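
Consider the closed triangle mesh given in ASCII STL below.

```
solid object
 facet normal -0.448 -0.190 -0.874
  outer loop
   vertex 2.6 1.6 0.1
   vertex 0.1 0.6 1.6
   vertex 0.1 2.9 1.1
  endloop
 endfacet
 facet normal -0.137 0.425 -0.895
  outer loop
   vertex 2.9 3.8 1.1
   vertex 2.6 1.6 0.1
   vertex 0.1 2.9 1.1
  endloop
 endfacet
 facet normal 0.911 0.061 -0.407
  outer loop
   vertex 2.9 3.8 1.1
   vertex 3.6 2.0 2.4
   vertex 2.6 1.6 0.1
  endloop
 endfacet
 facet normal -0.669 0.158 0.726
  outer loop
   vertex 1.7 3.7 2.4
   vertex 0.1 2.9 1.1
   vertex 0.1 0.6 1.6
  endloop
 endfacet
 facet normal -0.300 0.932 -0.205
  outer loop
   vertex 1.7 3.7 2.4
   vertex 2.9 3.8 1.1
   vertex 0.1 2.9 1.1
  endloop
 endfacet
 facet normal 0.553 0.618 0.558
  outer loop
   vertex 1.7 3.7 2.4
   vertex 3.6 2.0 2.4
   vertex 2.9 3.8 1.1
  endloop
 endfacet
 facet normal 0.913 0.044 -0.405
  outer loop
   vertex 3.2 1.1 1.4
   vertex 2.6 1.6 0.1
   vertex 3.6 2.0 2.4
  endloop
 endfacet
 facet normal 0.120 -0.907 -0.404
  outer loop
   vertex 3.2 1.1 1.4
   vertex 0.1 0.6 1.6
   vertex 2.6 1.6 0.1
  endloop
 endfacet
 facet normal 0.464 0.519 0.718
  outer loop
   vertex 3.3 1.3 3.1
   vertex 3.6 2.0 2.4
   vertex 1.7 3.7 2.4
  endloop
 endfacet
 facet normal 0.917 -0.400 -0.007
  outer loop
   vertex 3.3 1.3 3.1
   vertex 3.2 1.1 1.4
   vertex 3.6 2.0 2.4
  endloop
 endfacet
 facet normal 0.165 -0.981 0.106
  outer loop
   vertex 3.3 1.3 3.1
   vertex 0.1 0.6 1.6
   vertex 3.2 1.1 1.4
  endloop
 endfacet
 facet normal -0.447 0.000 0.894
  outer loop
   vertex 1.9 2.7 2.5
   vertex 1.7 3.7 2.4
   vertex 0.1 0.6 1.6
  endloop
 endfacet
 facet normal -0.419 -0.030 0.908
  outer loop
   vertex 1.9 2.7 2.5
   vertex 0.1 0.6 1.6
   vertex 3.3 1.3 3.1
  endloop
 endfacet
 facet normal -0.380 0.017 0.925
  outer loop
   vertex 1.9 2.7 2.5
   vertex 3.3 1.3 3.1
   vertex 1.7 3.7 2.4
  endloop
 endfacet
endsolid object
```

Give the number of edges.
21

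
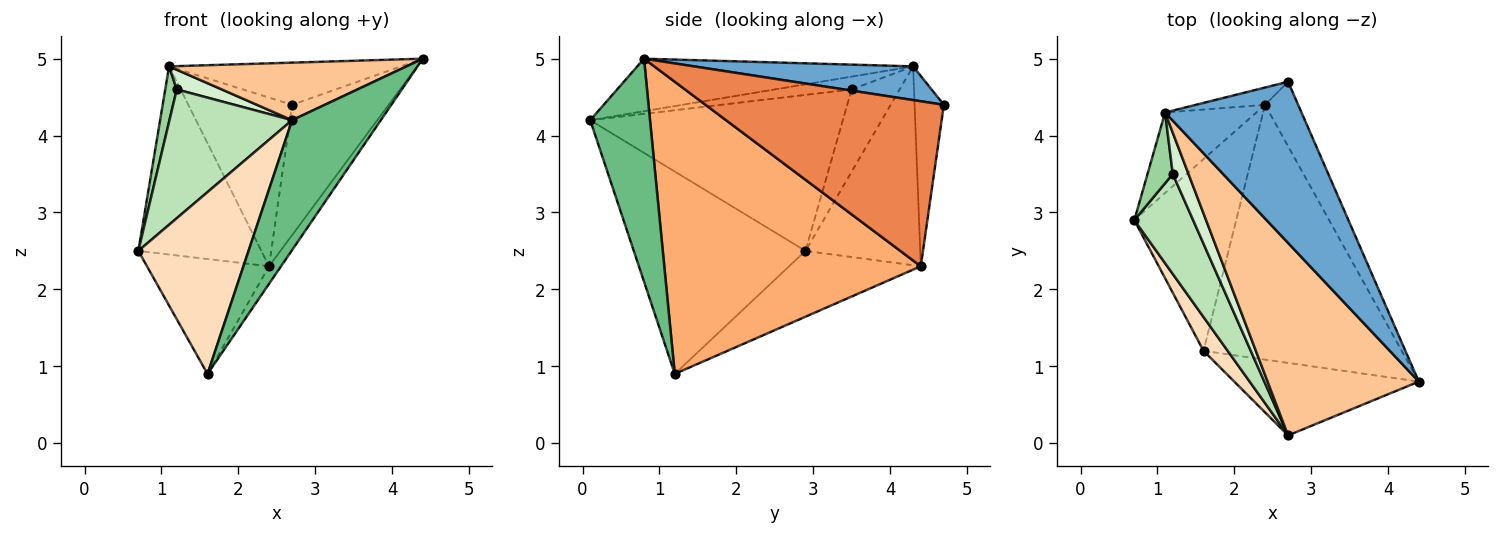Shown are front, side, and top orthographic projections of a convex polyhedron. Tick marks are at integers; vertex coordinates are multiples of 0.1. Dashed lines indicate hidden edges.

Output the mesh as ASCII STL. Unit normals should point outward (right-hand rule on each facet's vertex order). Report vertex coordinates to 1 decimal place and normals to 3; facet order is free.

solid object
 facet normal 0.233 0.246 0.941
  outer loop
   vertex 1.1 4.3 4.9
   vertex 4.4 0.8 5.0
   vertex 2.7 4.7 4.4
  endloop
 endfacet
 facet normal -0.485 0.449 -0.750
  outer loop
   vertex 2.4 4.4 2.3
   vertex 1.6 1.2 0.9
   vertex 0.7 2.9 2.5
  endloop
 endfacet
 facet normal -0.651 0.698 -0.299
  outer loop
   vertex 2.4 4.4 2.3
   vertex 0.7 2.9 2.5
   vertex 1.1 4.3 4.9
  endloop
 endfacet
 facet normal -0.270 0.958 -0.098
  outer loop
   vertex 2.4 4.4 2.3
   vertex 1.1 4.3 4.9
   vertex 2.7 4.7 4.4
  endloop
 endfacet
 facet normal 0.911 0.369 -0.183
  outer loop
   vertex 2.4 4.4 2.3
   vertex 2.7 4.7 4.4
   vertex 4.4 0.8 5.0
  endloop
 endfacet
 facet normal 0.827 0.039 -0.561
  outer loop
   vertex 2.4 4.4 2.3
   vertex 4.4 0.8 5.0
   vertex 1.6 1.2 0.9
  endloop
 endfacet
 facet normal -0.316 -0.272 0.909
  outer loop
   vertex 2.7 0.1 4.2
   vertex 4.4 0.8 5.0
   vertex 1.1 4.3 4.9
  endloop
 endfacet
 facet normal -0.837 -0.537 0.100
  outer loop
   vertex 2.7 0.1 4.2
   vertex 0.7 2.9 2.5
   vertex 1.6 1.2 0.9
  endloop
 endfacet
 facet normal 0.507 -0.752 -0.420
  outer loop
   vertex 2.7 0.1 4.2
   vertex 1.6 1.2 0.9
   vertex 4.4 0.8 5.0
  endloop
 endfacet
 facet normal -0.932 -0.224 0.286
  outer loop
   vertex 1.2 3.5 4.6
   vertex 1.1 4.3 4.9
   vertex 0.7 2.9 2.5
  endloop
 endfacet
 facet normal -0.852 -0.414 0.321
  outer loop
   vertex 1.2 3.5 4.6
   vertex 0.7 2.9 2.5
   vertex 2.7 0.1 4.2
  endloop
 endfacet
 facet normal -0.592 -0.347 0.727
  outer loop
   vertex 1.2 3.5 4.6
   vertex 2.7 0.1 4.2
   vertex 1.1 4.3 4.9
  endloop
 endfacet
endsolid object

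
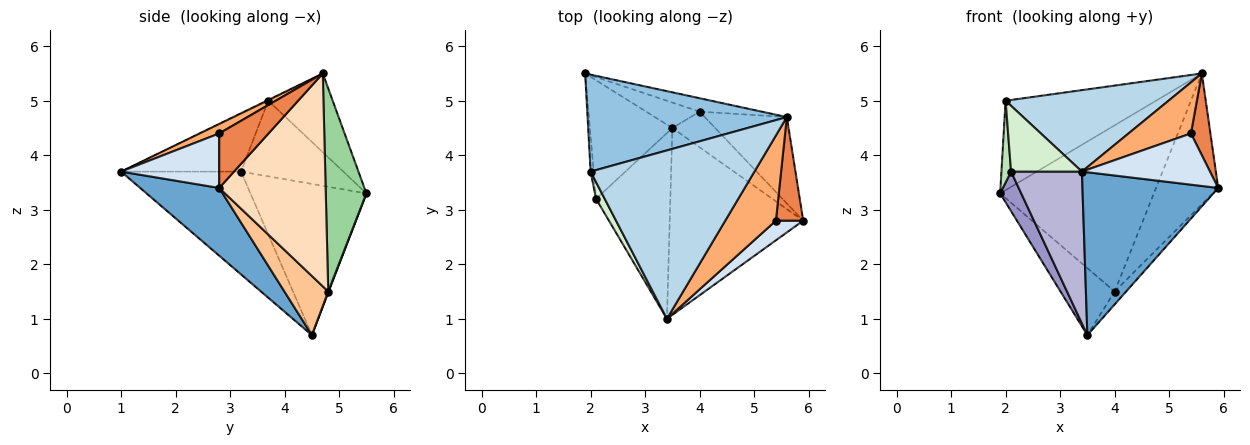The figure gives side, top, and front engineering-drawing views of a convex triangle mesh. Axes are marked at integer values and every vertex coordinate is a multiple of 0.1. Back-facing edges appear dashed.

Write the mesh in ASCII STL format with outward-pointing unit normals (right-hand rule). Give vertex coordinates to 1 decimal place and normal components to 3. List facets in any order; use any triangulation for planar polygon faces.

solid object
 facet normal 0.357 -0.614 -0.704
  outer loop
   vertex 3.5 4.5 0.7
   vertex 5.9 2.8 3.4
   vertex 3.4 1.0 3.7
  endloop
 endfacet
 facet normal -0.279 0.651 0.706
  outer loop
   vertex 2.0 3.7 5.0
   vertex 5.6 4.7 5.5
   vertex 1.9 5.5 3.3
  endloop
 endfacet
 facet normal -0.004 -0.436 0.900
  outer loop
   vertex 2.0 3.7 5.0
   vertex 3.4 1.0 3.7
   vertex 5.6 4.7 5.5
  endloop
 endfacet
 facet normal 0.582 -0.760 0.291
  outer loop
   vertex 5.4 2.8 4.4
   vertex 3.4 1.0 3.7
   vertex 5.9 2.8 3.4
  endloop
 endfacet
 facet normal 0.843 -0.333 0.422
  outer loop
   vertex 5.4 2.8 4.4
   vertex 5.9 2.8 3.4
   vertex 5.6 4.7 5.5
  endloop
 endfacet
 facet normal 0.160 -0.507 0.847
  outer loop
   vertex 5.4 2.8 4.4
   vertex 5.6 4.7 5.5
   vertex 3.4 1.0 3.7
  endloop
 endfacet
 facet normal 0.792 0.208 -0.573
  outer loop
   vertex 4.0 4.8 1.5
   vertex 5.9 2.8 3.4
   vertex 3.5 4.5 0.7
  endloop
 endfacet
 facet normal 0.819 0.478 -0.316
  outer loop
   vertex 4.0 4.8 1.5
   vertex 5.6 4.7 5.5
   vertex 5.9 2.8 3.4
  endloop
 endfacet
 facet normal 0.007 0.935 -0.355
  outer loop
   vertex 4.0 4.8 1.5
   vertex 3.5 4.5 0.7
   vertex 1.9 5.5 3.3
  endloop
 endfacet
 facet normal 0.255 0.964 -0.078
  outer loop
   vertex 4.0 4.8 1.5
   vertex 1.9 5.5 3.3
   vertex 5.6 4.7 5.5
  endloop
 endfacet
 facet normal -0.995 -0.094 -0.041
  outer loop
   vertex 2.1 3.2 3.7
   vertex 2.0 3.7 5.0
   vertex 1.9 5.5 3.3
  endloop
 endfacet
 facet normal -0.854 -0.505 0.128
  outer loop
   vertex 2.1 3.2 3.7
   vertex 3.4 1.0 3.7
   vertex 2.0 3.7 5.0
  endloop
 endfacet
 facet normal -0.867 -0.158 -0.473
  outer loop
   vertex 2.1 3.2 3.7
   vertex 1.9 5.5 3.3
   vertex 3.5 4.5 0.7
  endloop
 endfacet
 facet normal -0.731 -0.432 -0.528
  outer loop
   vertex 2.1 3.2 3.7
   vertex 3.5 4.5 0.7
   vertex 3.4 1.0 3.7
  endloop
 endfacet
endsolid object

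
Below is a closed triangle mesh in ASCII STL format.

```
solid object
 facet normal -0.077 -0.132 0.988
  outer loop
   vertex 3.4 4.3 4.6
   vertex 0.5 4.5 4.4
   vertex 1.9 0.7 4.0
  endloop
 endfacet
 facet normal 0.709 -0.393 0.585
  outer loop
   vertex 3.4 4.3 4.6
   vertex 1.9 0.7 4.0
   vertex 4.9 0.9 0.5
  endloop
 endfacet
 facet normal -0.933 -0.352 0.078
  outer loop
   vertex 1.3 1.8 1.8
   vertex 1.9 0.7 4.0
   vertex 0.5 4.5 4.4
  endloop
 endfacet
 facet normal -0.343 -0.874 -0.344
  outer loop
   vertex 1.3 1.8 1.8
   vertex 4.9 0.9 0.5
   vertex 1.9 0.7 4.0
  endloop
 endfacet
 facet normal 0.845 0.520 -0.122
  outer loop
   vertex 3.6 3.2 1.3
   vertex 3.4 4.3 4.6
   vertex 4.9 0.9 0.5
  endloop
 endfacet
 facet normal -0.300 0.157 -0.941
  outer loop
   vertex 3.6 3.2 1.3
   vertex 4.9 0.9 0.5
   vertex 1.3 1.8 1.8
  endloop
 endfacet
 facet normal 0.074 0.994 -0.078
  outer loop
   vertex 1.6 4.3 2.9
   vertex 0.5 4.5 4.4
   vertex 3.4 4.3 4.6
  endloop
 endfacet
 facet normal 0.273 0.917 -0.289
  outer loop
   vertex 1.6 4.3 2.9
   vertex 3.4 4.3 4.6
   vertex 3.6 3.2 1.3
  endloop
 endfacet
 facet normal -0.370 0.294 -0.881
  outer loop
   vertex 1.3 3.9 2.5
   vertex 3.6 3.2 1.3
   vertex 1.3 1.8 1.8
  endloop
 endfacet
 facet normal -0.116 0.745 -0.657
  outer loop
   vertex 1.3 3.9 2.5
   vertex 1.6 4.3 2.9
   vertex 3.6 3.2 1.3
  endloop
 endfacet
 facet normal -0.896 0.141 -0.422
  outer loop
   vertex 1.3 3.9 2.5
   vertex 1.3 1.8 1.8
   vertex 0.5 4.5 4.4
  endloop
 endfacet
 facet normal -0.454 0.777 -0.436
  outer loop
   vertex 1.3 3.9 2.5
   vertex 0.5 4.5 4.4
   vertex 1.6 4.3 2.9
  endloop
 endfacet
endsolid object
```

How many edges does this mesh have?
18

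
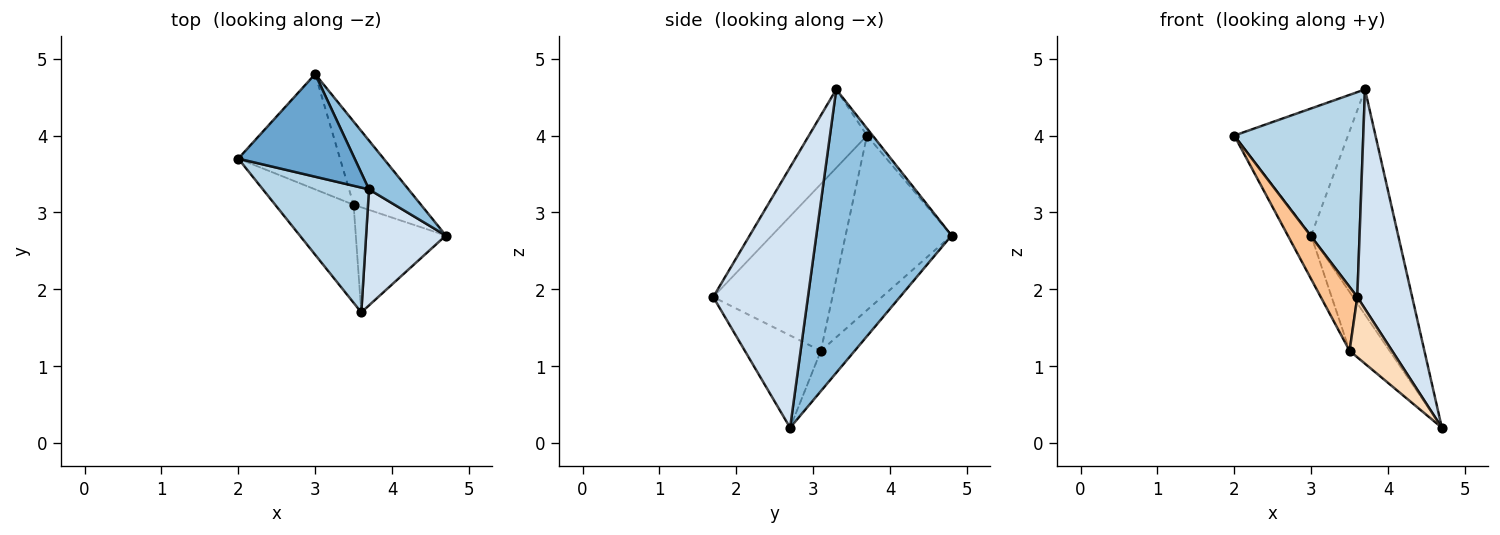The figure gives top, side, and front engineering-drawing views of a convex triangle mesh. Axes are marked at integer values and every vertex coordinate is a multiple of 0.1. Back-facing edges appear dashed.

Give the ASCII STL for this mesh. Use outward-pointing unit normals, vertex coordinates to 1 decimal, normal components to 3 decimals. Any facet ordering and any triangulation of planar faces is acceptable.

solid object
 facet normal -0.039 0.777 0.628
  outer loop
   vertex 3.7 3.3 4.6
   vertex 3.0 4.8 2.7
   vertex 2.0 3.7 4.0
  endloop
 endfacet
 facet normal 0.835 0.537 0.117
  outer loop
   vertex 3.7 3.3 4.6
   vertex 4.7 2.7 0.2
   vertex 3.0 4.8 2.7
  endloop
 endfacet
 facet normal -0.359 -0.797 0.486
  outer loop
   vertex 3.6 1.7 1.9
   vertex 3.7 3.3 4.6
   vertex 2.0 3.7 4.0
  endloop
 endfacet
 facet normal 0.836 -0.485 0.256
  outer loop
   vertex 3.6 1.7 1.9
   vertex 4.7 2.7 0.2
   vertex 3.7 3.3 4.6
  endloop
 endfacet
 facet normal -0.849 0.187 -0.495
  outer loop
   vertex 3.5 3.1 1.2
   vertex 2.0 3.7 4.0
   vertex 3.0 4.8 2.7
  endloop
 endfacet
 facet normal -0.439 0.519 -0.734
  outer loop
   vertex 3.5 3.1 1.2
   vertex 3.0 4.8 2.7
   vertex 4.7 2.7 0.2
  endloop
 endfacet
 facet normal -0.872 -0.267 -0.410
  outer loop
   vertex 3.5 3.1 1.2
   vertex 3.6 1.7 1.9
   vertex 2.0 3.7 4.0
  endloop
 endfacet
 facet normal -0.664 -0.372 -0.648
  outer loop
   vertex 3.5 3.1 1.2
   vertex 4.7 2.7 0.2
   vertex 3.6 1.7 1.9
  endloop
 endfacet
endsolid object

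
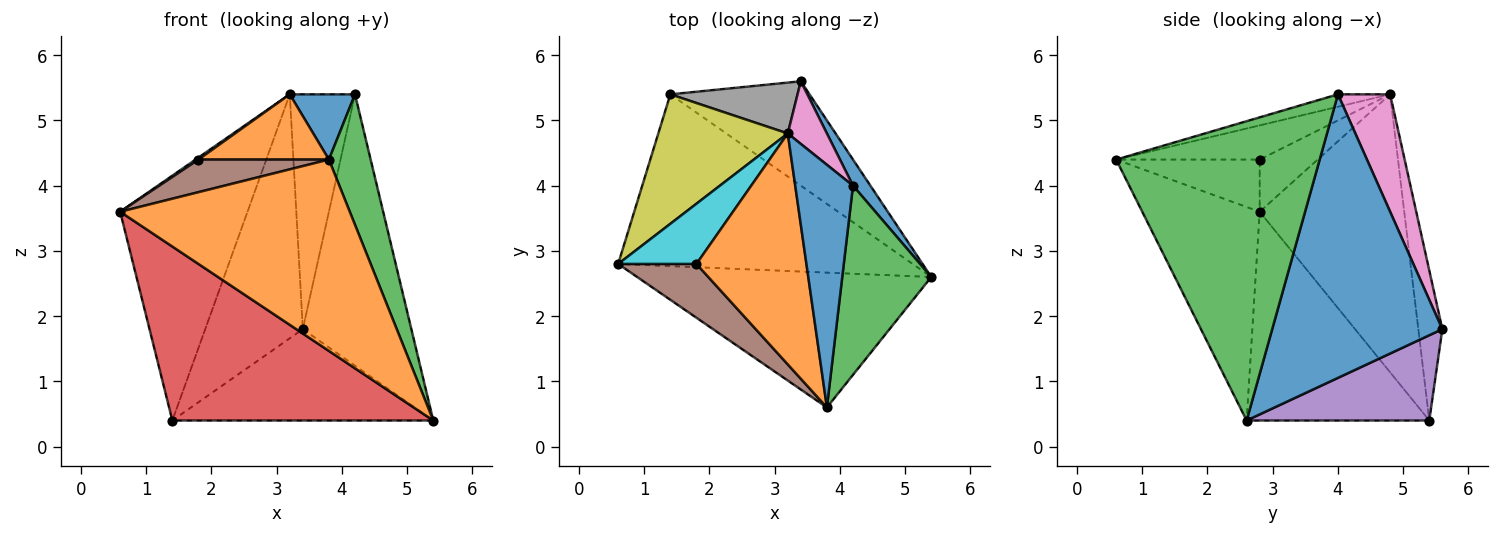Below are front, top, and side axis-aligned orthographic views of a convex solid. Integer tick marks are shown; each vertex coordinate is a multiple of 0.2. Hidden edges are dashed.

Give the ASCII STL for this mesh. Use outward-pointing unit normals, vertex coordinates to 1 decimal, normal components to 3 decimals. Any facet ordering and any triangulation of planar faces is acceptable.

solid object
 facet normal 0.842 0.537 0.052
  outer loop
   vertex 4.2 4.0 5.4
   vertex 5.4 2.6 0.4
   vertex 3.4 5.6 1.8
  endloop
 endfacet
 facet normal -0.386 -0.754 -0.531
  outer loop
   vertex 3.8 0.6 4.4
   vertex 0.6 2.8 3.6
   vertex 5.4 2.6 0.4
  endloop
 endfacet
 facet normal 0.940 -0.193 0.280
  outer loop
   vertex 3.8 0.6 4.4
   vertex 5.4 2.6 0.4
   vertex 4.2 4.0 5.4
  endloop
 endfacet
 facet normal -0.446 -0.637 -0.629
  outer loop
   vertex 1.4 5.4 0.4
   vertex 5.4 2.6 0.4
   vertex 0.6 2.8 3.6
  endloop
 endfacet
 facet normal 0.419 0.598 -0.683
  outer loop
   vertex 1.4 5.4 0.4
   vertex 3.4 5.6 1.8
   vertex 5.4 2.6 0.4
  endloop
 endfacet
 facet normal -0.495 -0.450 0.743
  outer loop
   vertex 1.8 2.8 4.4
   vertex 0.6 2.8 3.6
   vertex 3.8 0.6 4.4
  endloop
 endfacet
 facet normal 0.612 0.764 0.204
  outer loop
   vertex 3.2 4.8 5.4
   vertex 4.2 4.0 5.4
   vertex 3.4 5.6 1.8
  endloop
 endfacet
 facet normal -0.234 0.952 0.198
  outer loop
   vertex 3.2 4.8 5.4
   vertex 3.4 5.6 1.8
   vertex 1.4 5.4 0.4
  endloop
 endfacet
 facet normal -0.708 0.624 0.330
  outer loop
   vertex 3.2 4.8 5.4
   vertex 1.4 5.4 0.4
   vertex 0.6 2.8 3.6
  endloop
 endfacet
 facet normal -0.554 -0.028 0.832
  outer loop
   vertex 3.2 4.8 5.4
   vertex 0.6 2.8 3.6
   vertex 1.8 2.8 4.4
  endloop
 endfacet
 facet normal -0.203 -0.254 0.946
  outer loop
   vertex 3.2 4.8 5.4
   vertex 3.8 0.6 4.4
   vertex 4.2 4.0 5.4
  endloop
 endfacet
 facet normal -0.286 -0.260 0.922
  outer loop
   vertex 3.2 4.8 5.4
   vertex 1.8 2.8 4.4
   vertex 3.8 0.6 4.4
  endloop
 endfacet
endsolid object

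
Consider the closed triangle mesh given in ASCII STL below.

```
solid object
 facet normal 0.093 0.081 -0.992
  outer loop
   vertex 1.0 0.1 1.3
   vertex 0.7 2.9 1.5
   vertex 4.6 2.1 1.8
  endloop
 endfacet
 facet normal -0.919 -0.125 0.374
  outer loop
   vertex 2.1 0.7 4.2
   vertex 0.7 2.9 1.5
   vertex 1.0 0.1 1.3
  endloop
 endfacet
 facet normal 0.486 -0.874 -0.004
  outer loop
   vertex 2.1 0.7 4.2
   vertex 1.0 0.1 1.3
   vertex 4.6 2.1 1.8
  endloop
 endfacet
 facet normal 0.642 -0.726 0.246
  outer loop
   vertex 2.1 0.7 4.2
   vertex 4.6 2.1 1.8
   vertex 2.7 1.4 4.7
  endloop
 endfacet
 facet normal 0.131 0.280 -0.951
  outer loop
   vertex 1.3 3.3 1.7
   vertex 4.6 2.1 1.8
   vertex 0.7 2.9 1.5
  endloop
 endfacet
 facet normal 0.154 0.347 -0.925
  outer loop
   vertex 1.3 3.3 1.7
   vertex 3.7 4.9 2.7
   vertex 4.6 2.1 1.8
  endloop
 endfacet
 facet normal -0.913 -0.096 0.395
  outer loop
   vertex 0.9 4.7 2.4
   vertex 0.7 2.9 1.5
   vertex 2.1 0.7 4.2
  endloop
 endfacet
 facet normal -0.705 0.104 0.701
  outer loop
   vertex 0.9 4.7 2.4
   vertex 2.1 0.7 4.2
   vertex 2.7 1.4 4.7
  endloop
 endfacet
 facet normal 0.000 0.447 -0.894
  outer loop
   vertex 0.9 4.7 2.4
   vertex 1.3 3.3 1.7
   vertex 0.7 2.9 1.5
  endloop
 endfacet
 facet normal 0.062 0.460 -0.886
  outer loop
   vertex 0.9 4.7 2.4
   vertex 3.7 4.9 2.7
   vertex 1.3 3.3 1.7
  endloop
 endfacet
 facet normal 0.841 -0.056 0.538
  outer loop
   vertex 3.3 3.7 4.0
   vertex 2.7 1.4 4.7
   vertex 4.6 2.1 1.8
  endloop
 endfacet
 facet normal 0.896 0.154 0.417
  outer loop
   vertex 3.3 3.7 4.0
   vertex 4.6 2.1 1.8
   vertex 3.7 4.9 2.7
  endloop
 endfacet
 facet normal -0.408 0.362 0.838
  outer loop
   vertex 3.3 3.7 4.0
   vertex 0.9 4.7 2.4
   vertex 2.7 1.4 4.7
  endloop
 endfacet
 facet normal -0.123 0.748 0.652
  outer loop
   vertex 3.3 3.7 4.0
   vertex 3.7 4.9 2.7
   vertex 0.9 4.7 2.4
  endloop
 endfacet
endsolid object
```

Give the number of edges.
21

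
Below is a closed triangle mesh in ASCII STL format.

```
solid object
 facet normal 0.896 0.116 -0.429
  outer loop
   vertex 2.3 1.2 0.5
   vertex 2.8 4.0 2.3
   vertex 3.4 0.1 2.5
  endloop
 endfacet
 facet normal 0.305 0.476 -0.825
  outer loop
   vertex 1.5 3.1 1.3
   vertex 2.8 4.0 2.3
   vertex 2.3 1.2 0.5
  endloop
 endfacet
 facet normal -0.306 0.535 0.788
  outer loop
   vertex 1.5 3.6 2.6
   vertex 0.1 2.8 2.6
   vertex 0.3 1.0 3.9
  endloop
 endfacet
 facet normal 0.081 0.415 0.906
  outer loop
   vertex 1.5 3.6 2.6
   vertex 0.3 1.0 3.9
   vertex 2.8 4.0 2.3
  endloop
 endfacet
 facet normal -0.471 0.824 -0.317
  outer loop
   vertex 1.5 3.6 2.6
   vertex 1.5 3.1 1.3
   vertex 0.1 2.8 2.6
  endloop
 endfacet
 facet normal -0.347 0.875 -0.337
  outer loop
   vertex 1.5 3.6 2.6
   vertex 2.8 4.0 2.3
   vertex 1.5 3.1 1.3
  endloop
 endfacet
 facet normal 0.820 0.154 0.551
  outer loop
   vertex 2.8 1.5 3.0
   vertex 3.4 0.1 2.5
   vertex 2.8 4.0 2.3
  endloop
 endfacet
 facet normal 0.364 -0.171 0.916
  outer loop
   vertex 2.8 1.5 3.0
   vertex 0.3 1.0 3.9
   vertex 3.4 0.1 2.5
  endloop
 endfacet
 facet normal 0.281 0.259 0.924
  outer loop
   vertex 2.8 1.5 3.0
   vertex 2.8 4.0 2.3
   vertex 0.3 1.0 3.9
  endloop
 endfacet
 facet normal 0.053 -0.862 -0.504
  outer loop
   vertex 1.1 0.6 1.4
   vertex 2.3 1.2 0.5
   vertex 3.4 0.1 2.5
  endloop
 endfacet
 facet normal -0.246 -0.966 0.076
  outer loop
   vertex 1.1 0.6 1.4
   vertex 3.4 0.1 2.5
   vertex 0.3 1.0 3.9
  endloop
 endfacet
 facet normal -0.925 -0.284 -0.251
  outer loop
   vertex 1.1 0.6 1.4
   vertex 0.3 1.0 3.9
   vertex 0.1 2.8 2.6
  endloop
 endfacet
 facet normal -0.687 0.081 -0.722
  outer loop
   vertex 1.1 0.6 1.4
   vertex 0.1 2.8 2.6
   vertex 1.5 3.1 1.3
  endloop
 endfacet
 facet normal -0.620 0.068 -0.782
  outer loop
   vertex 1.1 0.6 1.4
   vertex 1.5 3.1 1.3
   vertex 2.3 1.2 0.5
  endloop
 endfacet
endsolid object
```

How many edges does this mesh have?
21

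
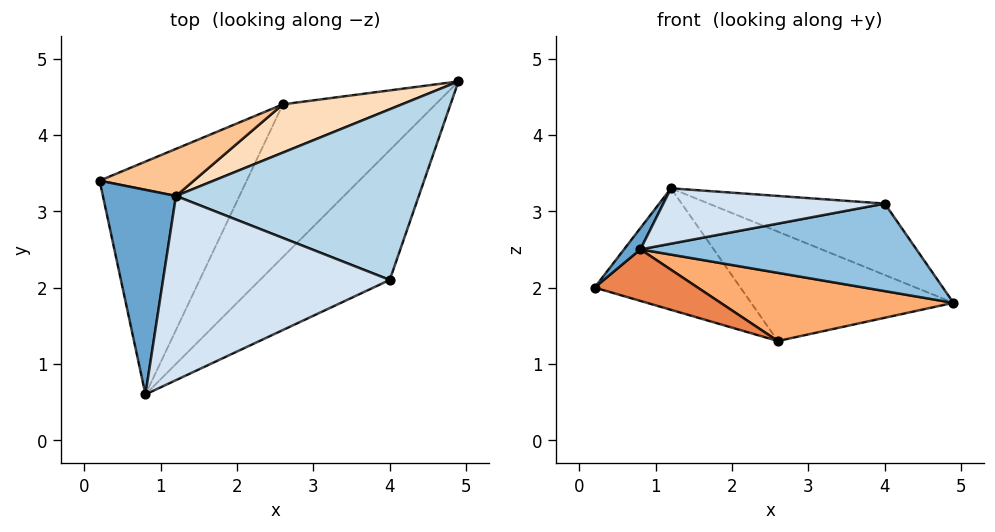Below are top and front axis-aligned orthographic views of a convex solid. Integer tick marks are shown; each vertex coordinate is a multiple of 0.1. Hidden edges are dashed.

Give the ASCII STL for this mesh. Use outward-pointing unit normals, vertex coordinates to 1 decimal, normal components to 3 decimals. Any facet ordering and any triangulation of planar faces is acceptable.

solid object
 facet normal -0.796 -0.063 0.602
  outer loop
   vertex 1.2 3.2 3.3
   vertex 0.2 3.4 2.0
   vertex 0.8 0.6 2.5
  endloop
 endfacet
 facet normal 0.385 -0.516 -0.765
  outer loop
   vertex 4.0 2.1 3.1
   vertex 0.8 0.6 2.5
   vertex 4.9 4.7 1.8
  endloop
 endfacet
 facet normal 0.213 0.377 0.901
  outer loop
   vertex 4.0 2.1 3.1
   vertex 4.9 4.7 1.8
   vertex 1.2 3.2 3.3
  endloop
 endfacet
 facet normal -0.045 -0.288 0.957
  outer loop
   vertex 4.0 2.1 3.1
   vertex 1.2 3.2 3.3
   vertex 0.8 0.6 2.5
  endloop
 endfacet
 facet normal -0.191 -0.212 -0.958
  outer loop
   vertex 2.6 4.4 1.3
   vertex 0.8 0.6 2.5
   vertex 0.2 3.4 2.0
  endloop
 endfacet
 facet normal 0.244 -0.395 -0.886
  outer loop
   vertex 2.6 4.4 1.3
   vertex 4.9 4.7 1.8
   vertex 0.8 0.6 2.5
  endloop
 endfacet
 facet normal -0.272 0.897 0.348
  outer loop
   vertex 2.6 4.4 1.3
   vertex 0.2 3.4 2.0
   vertex 1.2 3.2 3.3
  endloop
 endfacet
 facet normal -0.203 0.896 0.396
  outer loop
   vertex 2.6 4.4 1.3
   vertex 1.2 3.2 3.3
   vertex 4.9 4.7 1.8
  endloop
 endfacet
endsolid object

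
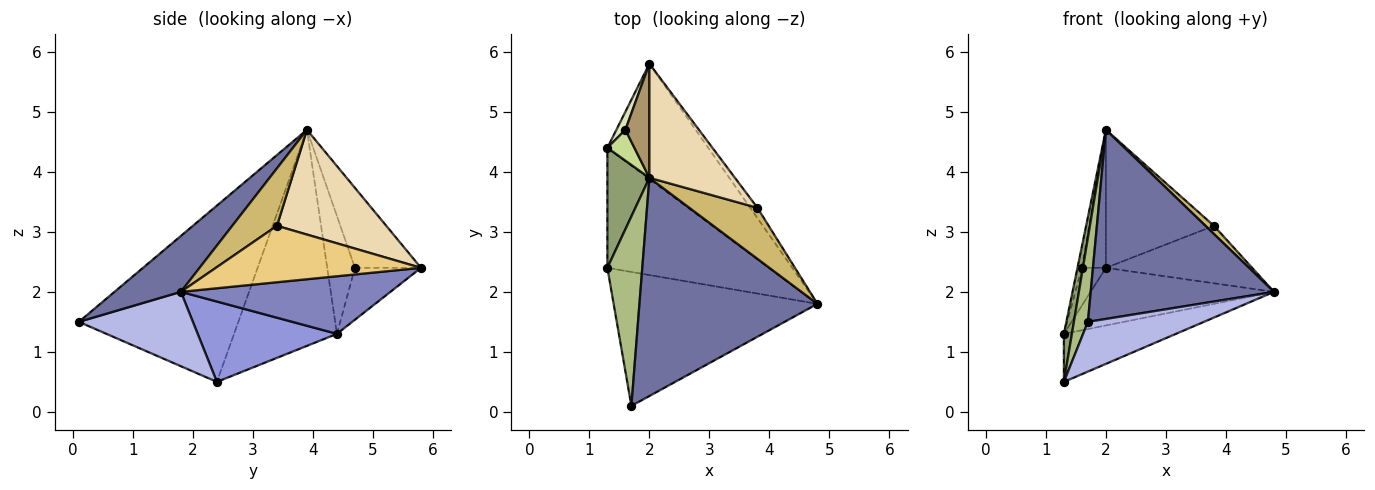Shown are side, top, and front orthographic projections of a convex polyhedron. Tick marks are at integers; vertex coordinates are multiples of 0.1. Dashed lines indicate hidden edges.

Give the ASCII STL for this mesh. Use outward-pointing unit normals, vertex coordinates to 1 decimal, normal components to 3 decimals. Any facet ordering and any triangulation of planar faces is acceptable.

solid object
 facet normal 0.231 -0.637 0.735
  outer loop
   vertex 2.0 3.9 4.7
   vertex 1.7 0.1 1.5
   vertex 4.8 1.8 2.0
  endloop
 endfacet
 facet normal 0.455 0.398 -0.796
  outer loop
   vertex 2.0 5.8 2.4
   vertex 4.8 1.8 2.0
   vertex 1.3 4.4 1.3
  endloop
 endfacet
 facet normal 0.419 0.337 -0.843
  outer loop
   vertex 1.3 2.4 0.5
   vertex 1.3 4.4 1.3
   vertex 4.8 1.8 2.0
  endloop
 endfacet
 facet normal 0.324 -0.329 -0.887
  outer loop
   vertex 1.3 2.4 0.5
   vertex 4.8 1.8 2.0
   vertex 1.7 0.1 1.5
  endloop
 endfacet
 facet normal -0.979 -0.076 0.190
  outer loop
   vertex 1.3 2.4 0.5
   vertex 2.0 3.9 4.7
   vertex 1.3 4.4 1.3
  endloop
 endfacet
 facet normal -0.977 -0.086 0.194
  outer loop
   vertex 1.3 2.4 0.5
   vertex 1.7 0.1 1.5
   vertex 2.0 3.9 4.7
  endloop
 endfacet
 facet normal -0.963 0.153 0.221
  outer loop
   vertex 1.6 4.7 2.4
   vertex 1.3 4.4 1.3
   vertex 2.0 3.9 4.7
  endloop
 endfacet
 facet normal -0.928 0.337 0.161
  outer loop
   vertex 1.6 4.7 2.4
   vertex 2.0 5.8 2.4
   vertex 1.3 4.4 1.3
  endloop
 endfacet
 facet normal -0.904 0.329 0.272
  outer loop
   vertex 1.6 4.7 2.4
   vertex 2.0 3.9 4.7
   vertex 2.0 5.8 2.4
  endloop
 endfacet
 facet normal 0.640 -0.121 0.758
  outer loop
   vertex 3.8 3.4 3.1
   vertex 2.0 3.9 4.7
   vertex 4.8 1.8 2.0
  endloop
 endfacet
 facet normal 0.810 0.577 -0.103
  outer loop
   vertex 3.8 3.4 3.1
   vertex 4.8 1.8 2.0
   vertex 2.0 5.8 2.4
  endloop
 endfacet
 facet normal 0.615 0.608 0.502
  outer loop
   vertex 3.8 3.4 3.1
   vertex 2.0 5.8 2.4
   vertex 2.0 3.9 4.7
  endloop
 endfacet
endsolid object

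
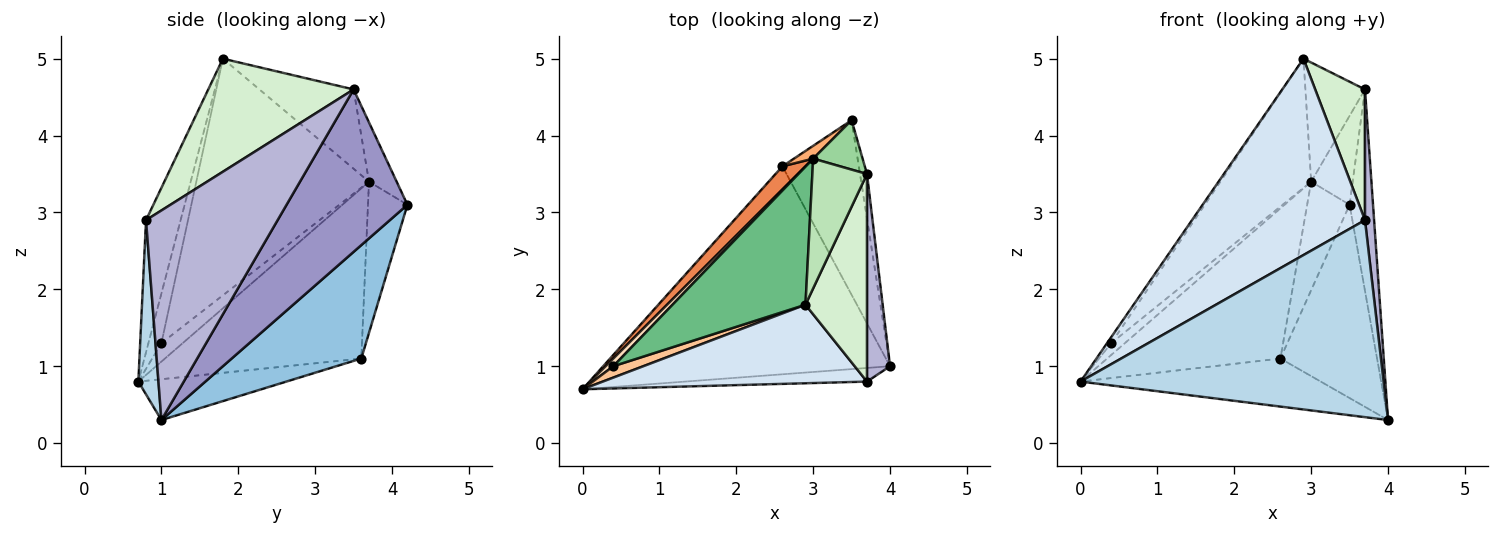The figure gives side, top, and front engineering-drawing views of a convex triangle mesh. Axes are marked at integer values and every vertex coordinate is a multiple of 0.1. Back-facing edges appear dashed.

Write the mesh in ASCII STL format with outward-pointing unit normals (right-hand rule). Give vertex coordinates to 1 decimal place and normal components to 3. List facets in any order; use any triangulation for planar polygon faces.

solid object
 facet normal -0.137 0.223 -0.965
  outer loop
   vertex 2.6 3.6 1.1
   vertex 4.0 1.0 0.3
   vertex 0.0 0.7 0.8
  endloop
 endfacet
 facet normal 0.705 0.526 -0.475
  outer loop
   vertex 2.6 3.6 1.1
   vertex 3.5 4.2 3.1
   vertex 4.0 1.0 0.3
  endloop
 endfacet
 facet normal 0.066 -0.995 -0.069
  outer loop
   vertex 3.7 0.8 2.9
   vertex 0.0 0.7 0.8
   vertex 4.0 1.0 0.3
  endloop
 endfacet
 facet normal -0.183 -0.913 0.365
  outer loop
   vertex 3.7 0.8 2.9
   vertex 2.9 1.8 5.0
   vertex 0.0 0.7 0.8
  endloop
 endfacet
 facet normal -0.746 0.658 0.101
  outer loop
   vertex 3.0 3.7 3.4
   vertex 2.6 3.6 1.1
   vertex 0.0 0.7 0.8
  endloop
 endfacet
 facet normal -0.678 0.730 0.086
  outer loop
   vertex 3.0 3.7 3.4
   vertex 3.5 4.2 3.1
   vertex 2.6 3.6 1.1
  endloop
 endfacet
 facet normal -0.824 0.267 0.499
  outer loop
   vertex 0.4 1.0 1.3
   vertex 0.0 0.7 0.8
   vertex 2.9 1.8 5.0
  endloop
 endfacet
 facet normal -0.795 0.508 0.331
  outer loop
   vertex 0.4 1.0 1.3
   vertex 3.0 3.7 3.4
   vertex 0.0 0.7 0.8
  endloop
 endfacet
 facet normal -0.792 0.417 0.445
  outer loop
   vertex 0.4 1.0 1.3
   vertex 2.9 1.8 5.0
   vertex 3.0 3.7 3.4
  endloop
 endfacet
 facet normal -0.504 0.755 0.420
  outer loop
   vertex 3.7 3.5 4.6
   vertex 3.5 4.2 3.1
   vertex 3.0 3.7 3.4
  endloop
 endfacet
 facet normal -0.730 0.462 0.503
  outer loop
   vertex 3.7 3.5 4.6
   vertex 3.0 3.7 3.4
   vertex 2.9 1.8 5.0
  endloop
 endfacet
 facet normal 0.841 -0.288 0.458
  outer loop
   vertex 3.7 3.5 4.6
   vertex 2.9 1.8 5.0
   vertex 3.7 0.8 2.9
  endloop
 endfacet
 facet normal 0.981 0.190 -0.042
  outer loop
   vertex 3.7 3.5 4.6
   vertex 4.0 1.0 0.3
   vertex 3.5 4.2 3.1
  endloop
 endfacet
 facet normal 0.992 -0.069 0.109
  outer loop
   vertex 3.7 3.5 4.6
   vertex 3.7 0.8 2.9
   vertex 4.0 1.0 0.3
  endloop
 endfacet
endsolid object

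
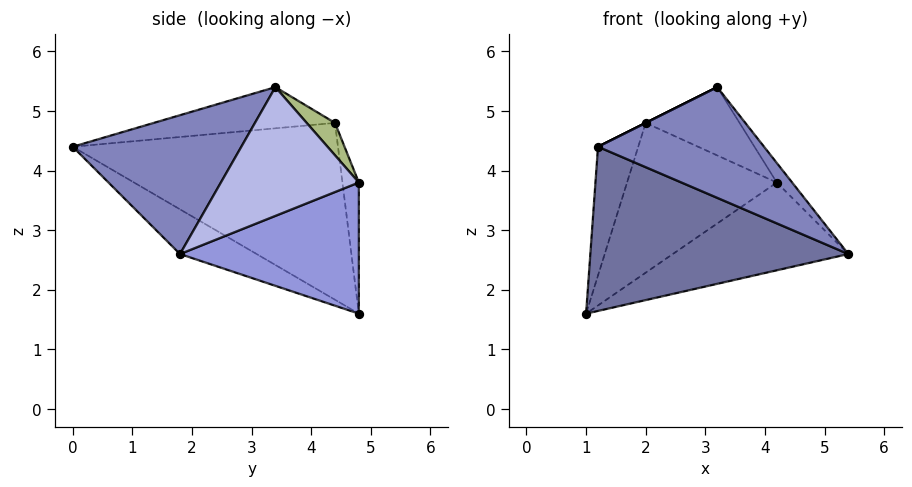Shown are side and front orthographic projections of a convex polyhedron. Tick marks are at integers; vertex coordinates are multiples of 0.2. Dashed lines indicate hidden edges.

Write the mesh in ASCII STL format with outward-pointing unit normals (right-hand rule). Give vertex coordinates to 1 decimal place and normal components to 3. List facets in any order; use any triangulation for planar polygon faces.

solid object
 facet normal -0.149 -0.503 -0.851
  outer loop
   vertex 1.2 0.0 4.4
   vertex 1.0 4.8 1.6
   vertex 5.4 1.8 2.6
  endloop
 endfacet
 facet normal 0.514 -0.506 0.693
  outer loop
   vertex 3.2 3.4 5.4
   vertex 1.2 0.0 4.4
   vertex 5.4 1.8 2.6
  endloop
 endfacet
 facet normal 0.495 0.486 -0.720
  outer loop
   vertex 4.2 4.8 3.8
   vertex 5.4 1.8 2.6
   vertex 1.0 4.8 1.6
  endloop
 endfacet
 facet normal 0.807 0.090 0.583
  outer loop
   vertex 4.2 4.8 3.8
   vertex 3.2 3.4 5.4
   vertex 5.4 1.8 2.6
  endloop
 endfacet
 facet normal -0.107 0.982 0.156
  outer loop
   vertex 2.0 4.4 4.8
   vertex 4.2 4.8 3.8
   vertex 1.0 4.8 1.6
  endloop
 endfacet
 facet normal 0.202 0.671 0.713
  outer loop
   vertex 2.0 4.4 4.8
   vertex 3.2 3.4 5.4
   vertex 4.2 4.8 3.8
  endloop
 endfacet
 facet normal -0.940 0.143 0.311
  outer loop
   vertex 2.0 4.4 4.8
   vertex 1.0 4.8 1.6
   vertex 1.2 0.0 4.4
  endloop
 endfacet
 facet normal -0.447 0.000 0.894
  outer loop
   vertex 2.0 4.4 4.8
   vertex 1.2 0.0 4.4
   vertex 3.2 3.4 5.4
  endloop
 endfacet
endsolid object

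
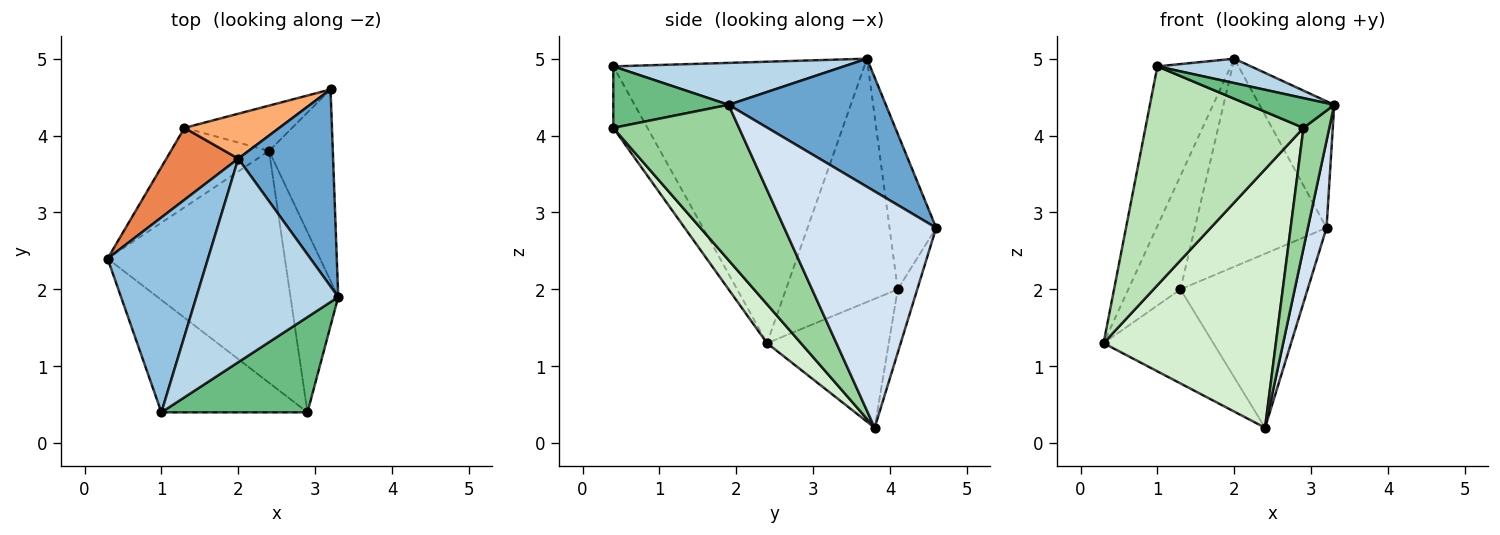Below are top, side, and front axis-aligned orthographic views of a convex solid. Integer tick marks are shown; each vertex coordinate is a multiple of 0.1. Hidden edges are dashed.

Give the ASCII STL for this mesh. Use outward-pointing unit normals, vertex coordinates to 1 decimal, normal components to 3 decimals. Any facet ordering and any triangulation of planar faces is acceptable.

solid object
 facet normal 0.751 0.357 0.556
  outer loop
   vertex 2.0 3.7 5.0
   vertex 3.3 1.9 4.4
   vertex 3.2 4.6 2.8
  endloop
 endfacet
 facet normal -0.908 0.265 0.324
  outer loop
   vertex 1.0 0.4 4.9
   vertex 2.0 3.7 5.0
   vertex 0.3 2.4 1.3
  endloop
 endfacet
 facet normal 0.282 -0.114 0.953
  outer loop
   vertex 1.0 0.4 4.9
   vertex 3.3 1.9 4.4
   vertex 2.0 3.7 5.0
  endloop
 endfacet
 facet normal 0.959 -0.118 -0.259
  outer loop
   vertex 2.4 3.8 0.2
   vertex 3.2 4.6 2.8
   vertex 3.3 1.9 4.4
  endloop
 endfacet
 facet normal -0.875 0.408 0.259
  outer loop
   vertex 1.3 4.1 2.0
   vertex 0.3 2.4 1.3
   vertex 2.0 3.7 5.0
  endloop
 endfacet
 facet normal -0.327 0.924 0.199
  outer loop
   vertex 1.3 4.1 2.0
   vertex 2.0 3.7 5.0
   vertex 3.2 4.6 2.8
  endloop
 endfacet
 facet normal -0.646 0.583 -0.492
  outer loop
   vertex 1.3 4.1 2.0
   vertex 2.4 3.8 0.2
   vertex 0.3 2.4 1.3
  endloop
 endfacet
 facet normal -0.147 0.957 -0.249
  outer loop
   vertex 1.3 4.1 2.0
   vertex 3.2 4.6 2.8
   vertex 2.4 3.8 0.2
  endloop
 endfacet
 facet normal 0.373 -0.277 0.886
  outer loop
   vertex 2.9 0.4 4.1
   vertex 3.3 1.9 4.4
   vertex 1.0 0.4 4.9
  endloop
 endfacet
 facet normal 0.938 -0.193 -0.288
  outer loop
   vertex 2.9 0.4 4.1
   vertex 2.4 3.8 0.2
   vertex 3.3 1.9 4.4
  endloop
 endfacet
 facet normal -0.189 -0.874 -0.449
  outer loop
   vertex 2.9 0.4 4.1
   vertex 1.0 0.4 4.9
   vertex 0.3 2.4 1.3
  endloop
 endfacet
 facet normal 0.145 -0.737 -0.661
  outer loop
   vertex 2.9 0.4 4.1
   vertex 0.3 2.4 1.3
   vertex 2.4 3.8 0.2
  endloop
 endfacet
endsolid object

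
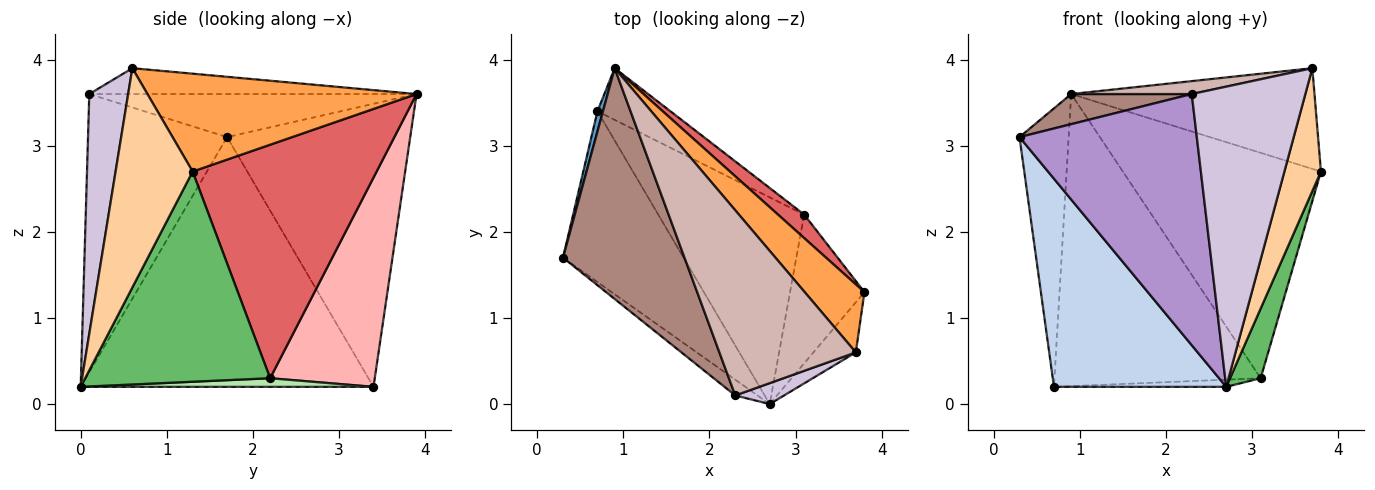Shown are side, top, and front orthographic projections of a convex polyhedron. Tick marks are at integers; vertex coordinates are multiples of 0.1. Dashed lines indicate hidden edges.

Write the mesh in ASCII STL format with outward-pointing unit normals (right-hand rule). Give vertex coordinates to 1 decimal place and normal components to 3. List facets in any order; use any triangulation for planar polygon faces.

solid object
 facet normal -0.966 0.259 0.019
  outer loop
   vertex 0.7 3.4 0.2
   vertex 0.3 1.7 3.1
   vertex 0.9 3.9 3.6
  endloop
 endfacet
 facet normal -0.796 -0.468 -0.384
  outer loop
   vertex 0.7 3.4 0.2
   vertex 2.7 0.0 0.2
   vertex 0.3 1.7 3.1
  endloop
 endfacet
 facet normal 0.676 0.611 0.413
  outer loop
   vertex 3.7 0.6 3.9
   vertex 3.8 1.3 2.7
   vertex 0.9 3.9 3.6
  endloop
 endfacet
 facet normal 0.890 -0.422 -0.172
  outer loop
   vertex 3.7 0.6 3.9
   vertex 2.7 0.0 0.2
   vertex 3.8 1.3 2.7
  endloop
 endfacet
 facet normal 0.931 -0.154 -0.330
  outer loop
   vertex 3.1 2.2 0.3
   vertex 3.8 1.3 2.7
   vertex 2.7 0.0 0.2
  endloop
 endfacet
 facet normal 0.059 0.035 -0.998
  outer loop
   vertex 3.1 2.2 0.3
   vertex 2.7 0.0 0.2
   vertex 0.7 3.4 0.2
  endloop
 endfacet
 facet normal 0.679 0.731 0.076
  outer loop
   vertex 3.1 2.2 0.3
   vertex 0.9 3.9 3.6
   vertex 3.8 1.3 2.7
  endloop
 endfacet
 facet normal 0.447 0.881 -0.156
  outer loop
   vertex 3.1 2.2 0.3
   vertex 0.7 3.4 0.2
   vertex 0.9 3.9 3.6
  endloop
 endfacet
 facet normal -0.616 -0.786 -0.049
  outer loop
   vertex 2.3 0.1 3.6
   vertex 0.3 1.7 3.1
   vertex 2.7 0.0 0.2
  endloop
 endfacet
 facet normal 0.323 -0.944 0.066
  outer loop
   vertex 2.3 0.1 3.6
   vertex 2.7 0.0 0.2
   vertex 3.7 0.6 3.9
  endloop
 endfacet
 facet normal -0.332 -0.122 0.935
  outer loop
   vertex 2.3 0.1 3.6
   vertex 0.9 3.9 3.6
   vertex 0.3 1.7 3.1
  endloop
 endfacet
 facet normal -0.186 -0.068 0.980
  outer loop
   vertex 2.3 0.1 3.6
   vertex 3.7 0.6 3.9
   vertex 0.9 3.9 3.6
  endloop
 endfacet
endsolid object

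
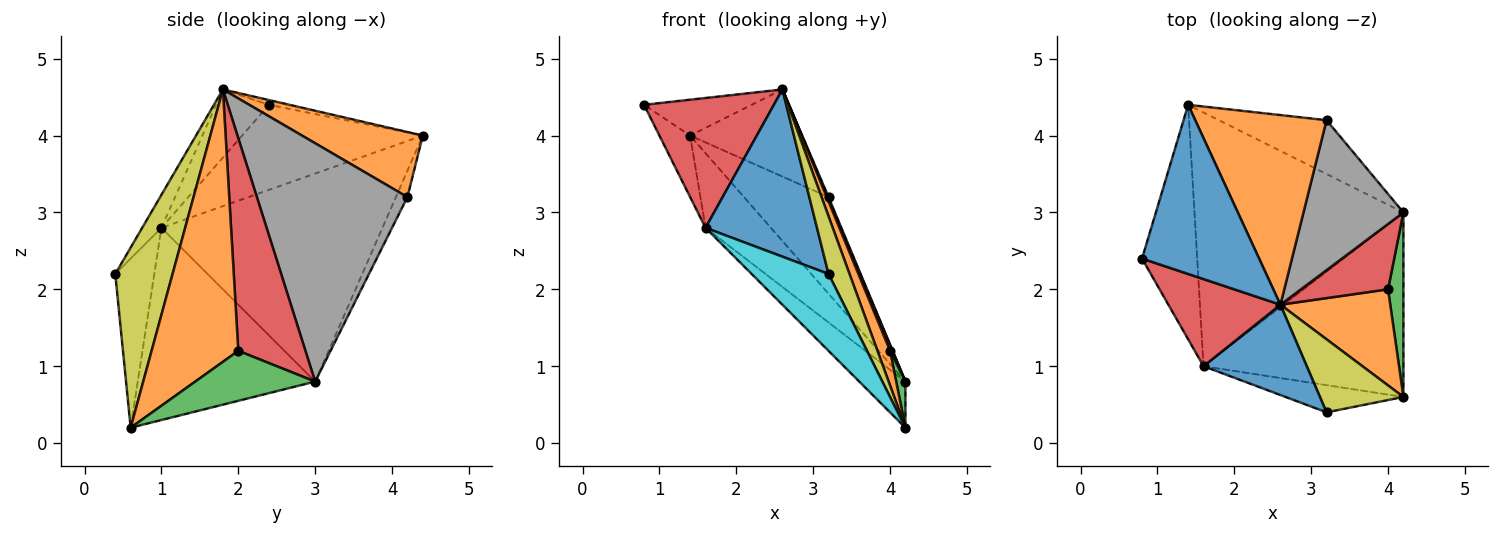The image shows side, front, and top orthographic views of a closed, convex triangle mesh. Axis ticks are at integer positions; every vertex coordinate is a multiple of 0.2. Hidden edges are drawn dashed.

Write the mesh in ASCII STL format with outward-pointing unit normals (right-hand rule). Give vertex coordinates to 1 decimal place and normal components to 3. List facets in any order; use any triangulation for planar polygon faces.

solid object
 facet normal -0.039 0.207 0.977
  outer loop
   vertex 2.6 1.8 4.6
   vertex 1.4 4.4 4.0
   vertex 0.8 2.4 4.4
  endloop
 endfacet
 facet normal 0.411 0.381 0.829
  outer loop
   vertex 3.2 4.2 3.2
   vertex 1.4 4.4 4.0
   vertex 2.6 1.8 4.6
  endloop
 endfacet
 facet normal -0.830 0.141 -0.539
  outer loop
   vertex 1.6 1.0 2.8
   vertex 0.8 2.4 4.4
   vertex 1.4 4.4 4.0
  endloop
 endfacet
 facet normal -0.321 -0.786 0.528
  outer loop
   vertex 1.6 1.0 2.8
   vertex 2.6 1.8 4.6
   vertex 0.8 2.4 4.4
  endloop
 endfacet
 facet normal -0.118 0.868 -0.483
  outer loop
   vertex 4.2 3.0 0.8
   vertex 1.4 4.4 4.0
   vertex 3.2 4.2 3.2
  endloop
 endfacet
 facet normal -0.682 0.177 -0.709
  outer loop
   vertex 4.2 3.0 0.8
   vertex 4.2 0.6 0.2
   vertex 1.6 1.0 2.8
  endloop
 endfacet
 facet normal -0.691 0.204 -0.694
  outer loop
   vertex 4.2 3.0 0.8
   vertex 1.6 1.0 2.8
   vertex 1.4 4.4 4.0
  endloop
 endfacet
 facet normal 0.922 -0.005 0.387
  outer loop
   vertex 4.2 3.0 0.8
   vertex 3.2 4.2 3.2
   vertex 2.6 1.8 4.6
  endloop
 endfacet
 facet normal 0.861 -0.315 0.399
  outer loop
   vertex 3.2 0.4 2.2
   vertex 4.2 0.6 0.2
   vertex 2.6 1.8 4.6
  endloop
 endfacet
 facet normal -0.432 -0.850 -0.301
  outer loop
   vertex 3.2 0.4 2.2
   vertex 1.6 1.0 2.8
   vertex 4.2 0.6 0.2
  endloop
 endfacet
 facet normal -0.150 -0.870 0.470
  outer loop
   vertex 3.2 0.4 2.2
   vertex 2.6 1.8 4.6
   vertex 1.6 1.0 2.8
  endloop
 endfacet
 facet normal 0.919 -0.133 0.371
  outer loop
   vertex 4.0 2.0 1.2
   vertex 2.6 1.8 4.6
   vertex 4.2 0.6 0.2
  endloop
 endfacet
 facet normal 0.953 -0.073 0.293
  outer loop
   vertex 4.0 2.0 1.2
   vertex 4.2 0.6 0.2
   vertex 4.2 3.0 0.8
  endloop
 endfacet
 facet normal 0.925 -0.033 0.379
  outer loop
   vertex 4.0 2.0 1.2
   vertex 4.2 3.0 0.8
   vertex 2.6 1.8 4.6
  endloop
 endfacet
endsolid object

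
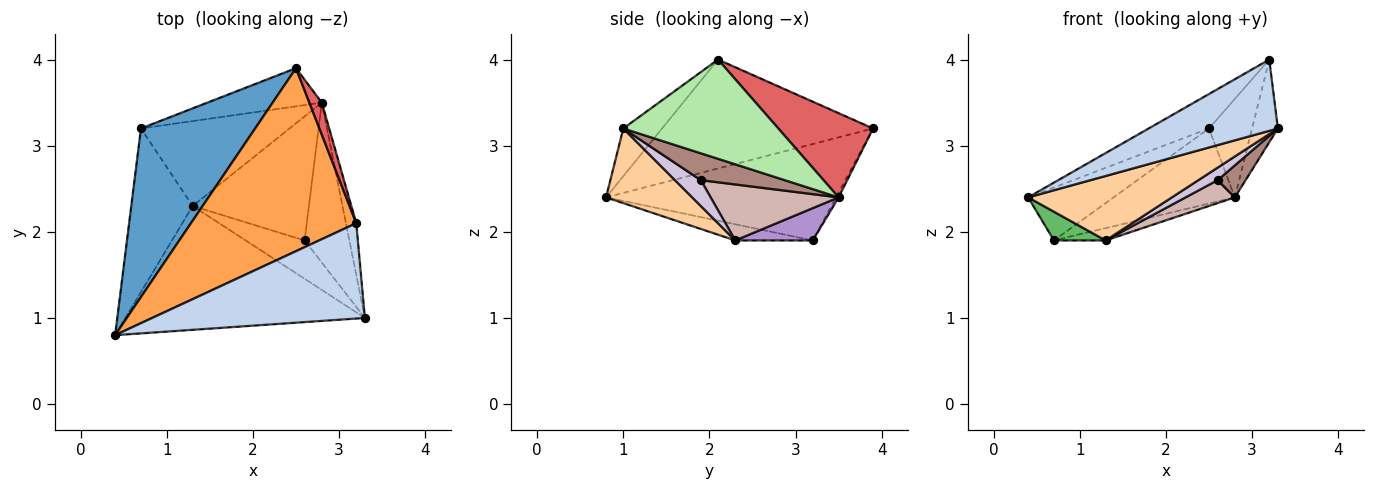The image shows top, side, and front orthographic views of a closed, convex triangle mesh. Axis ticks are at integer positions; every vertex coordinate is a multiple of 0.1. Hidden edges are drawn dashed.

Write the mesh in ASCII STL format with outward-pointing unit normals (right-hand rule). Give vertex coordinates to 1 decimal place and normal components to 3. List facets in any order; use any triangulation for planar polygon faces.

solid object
 facet normal -0.627 0.233 0.743
  outer loop
   vertex 0.7 3.2 1.9
   vertex 0.4 0.8 2.4
   vertex 2.5 3.9 3.2
  endloop
 endfacet
 facet normal -0.177 -0.589 0.788
  outer loop
   vertex 3.2 2.1 4.0
   vertex 0.4 0.8 2.4
   vertex 3.3 1.0 3.2
  endloop
 endfacet
 facet normal -0.543 0.155 0.825
  outer loop
   vertex 3.2 2.1 4.0
   vertex 2.5 3.9 3.2
   vertex 0.4 0.8 2.4
  endloop
 endfacet
 facet normal 0.267 -0.445 -0.855
  outer loop
   vertex 1.3 2.3 1.9
   vertex 3.3 1.0 3.2
   vertex 0.4 0.8 2.4
  endloop
 endfacet
 facet normal -0.251 -0.167 -0.953
  outer loop
   vertex 1.3 2.3 1.9
   vertex 0.4 0.8 2.4
   vertex 0.7 3.2 1.9
  endloop
 endfacet
 facet normal 0.981 0.164 -0.102
  outer loop
   vertex 2.8 3.5 2.4
   vertex 3.2 2.1 4.0
   vertex 3.3 1.0 3.2
  endloop
 endfacet
 facet normal 0.902 0.410 0.133
  outer loop
   vertex 2.8 3.5 2.4
   vertex 2.5 3.9 3.2
   vertex 3.2 2.1 4.0
  endloop
 endfacet
 facet normal -0.019 0.891 -0.453
  outer loop
   vertex 2.8 3.5 2.4
   vertex 0.7 3.2 1.9
   vertex 2.5 3.9 3.2
  endloop
 endfacet
 facet normal 0.210 0.140 -0.968
  outer loop
   vertex 2.8 3.5 2.4
   vertex 1.3 2.3 1.9
   vertex 0.7 3.2 1.9
  endloop
 endfacet
 facet normal 0.385 -0.286 -0.878
  outer loop
   vertex 2.6 1.9 2.6
   vertex 3.3 1.0 3.2
   vertex 1.3 2.3 1.9
  endloop
 endfacet
 facet normal 0.507 -0.169 -0.845
  outer loop
   vertex 2.6 1.9 2.6
   vertex 2.8 3.5 2.4
   vertex 3.3 1.0 3.2
  endloop
 endfacet
 facet normal 0.428 -0.165 -0.889
  outer loop
   vertex 2.6 1.9 2.6
   vertex 1.3 2.3 1.9
   vertex 2.8 3.5 2.4
  endloop
 endfacet
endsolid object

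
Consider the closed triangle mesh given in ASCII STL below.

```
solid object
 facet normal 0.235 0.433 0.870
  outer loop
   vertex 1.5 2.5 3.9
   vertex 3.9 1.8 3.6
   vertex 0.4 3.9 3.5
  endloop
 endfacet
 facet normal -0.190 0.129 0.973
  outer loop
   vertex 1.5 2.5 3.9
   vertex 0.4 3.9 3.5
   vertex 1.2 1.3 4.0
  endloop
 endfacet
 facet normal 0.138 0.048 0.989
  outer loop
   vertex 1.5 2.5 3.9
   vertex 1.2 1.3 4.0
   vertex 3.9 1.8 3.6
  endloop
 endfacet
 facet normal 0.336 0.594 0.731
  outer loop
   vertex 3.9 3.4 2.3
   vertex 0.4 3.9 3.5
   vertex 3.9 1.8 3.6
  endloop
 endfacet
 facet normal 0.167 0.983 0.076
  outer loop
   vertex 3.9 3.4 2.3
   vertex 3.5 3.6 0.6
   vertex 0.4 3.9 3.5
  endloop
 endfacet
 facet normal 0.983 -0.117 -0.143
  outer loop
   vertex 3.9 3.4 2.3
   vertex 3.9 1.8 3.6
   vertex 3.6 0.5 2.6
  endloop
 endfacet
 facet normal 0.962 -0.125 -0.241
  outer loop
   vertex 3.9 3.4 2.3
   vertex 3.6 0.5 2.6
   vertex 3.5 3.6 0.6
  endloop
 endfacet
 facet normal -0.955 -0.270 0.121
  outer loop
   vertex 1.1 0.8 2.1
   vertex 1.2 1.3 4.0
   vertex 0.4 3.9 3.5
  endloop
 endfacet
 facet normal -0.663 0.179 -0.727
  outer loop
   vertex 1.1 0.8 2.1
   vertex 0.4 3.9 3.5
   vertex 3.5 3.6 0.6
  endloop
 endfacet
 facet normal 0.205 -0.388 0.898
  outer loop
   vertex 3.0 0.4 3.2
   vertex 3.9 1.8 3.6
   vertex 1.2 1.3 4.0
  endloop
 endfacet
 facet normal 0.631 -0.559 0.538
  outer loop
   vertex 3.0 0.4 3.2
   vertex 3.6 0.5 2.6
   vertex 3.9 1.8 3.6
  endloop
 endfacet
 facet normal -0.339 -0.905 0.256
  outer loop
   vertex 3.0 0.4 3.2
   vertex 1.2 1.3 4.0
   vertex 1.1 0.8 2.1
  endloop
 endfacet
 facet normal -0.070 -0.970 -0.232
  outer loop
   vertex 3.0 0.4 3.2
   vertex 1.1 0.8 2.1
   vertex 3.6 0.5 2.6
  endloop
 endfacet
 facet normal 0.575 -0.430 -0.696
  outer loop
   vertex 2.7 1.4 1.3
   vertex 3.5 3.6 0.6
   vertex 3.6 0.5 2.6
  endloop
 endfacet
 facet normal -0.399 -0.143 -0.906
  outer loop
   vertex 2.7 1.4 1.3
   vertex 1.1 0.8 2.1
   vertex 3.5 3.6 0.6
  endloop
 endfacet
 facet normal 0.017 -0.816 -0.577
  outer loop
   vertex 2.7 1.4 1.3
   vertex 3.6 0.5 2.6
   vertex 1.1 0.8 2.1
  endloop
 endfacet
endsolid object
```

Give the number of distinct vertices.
10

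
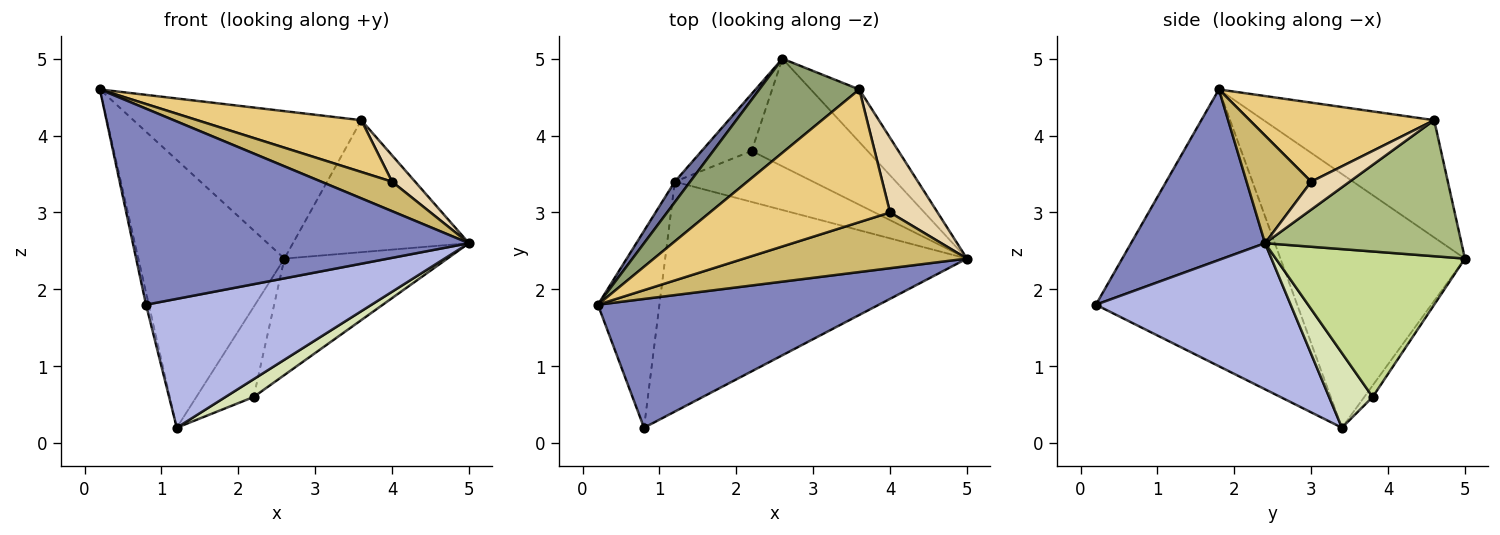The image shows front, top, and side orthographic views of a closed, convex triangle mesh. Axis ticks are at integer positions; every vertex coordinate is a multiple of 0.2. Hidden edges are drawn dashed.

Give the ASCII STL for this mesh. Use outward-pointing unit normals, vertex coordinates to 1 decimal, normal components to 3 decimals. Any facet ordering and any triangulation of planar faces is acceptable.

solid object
 facet normal -0.783 0.620 0.047
  outer loop
   vertex 1.2 3.4 0.2
   vertex 0.2 1.8 4.6
   vertex 2.6 5.0 2.4
  endloop
 endfacet
 facet normal 0.316 -0.793 0.521
  outer loop
   vertex 0.8 0.2 1.8
   vertex 5.0 2.4 2.6
   vertex 0.2 1.8 4.6
  endloop
 endfacet
 facet normal -0.976 0.014 -0.217
  outer loop
   vertex 0.8 0.2 1.8
   vertex 0.2 1.8 4.6
   vertex 1.2 3.4 0.2
  endloop
 endfacet
 facet normal 0.389 -0.450 -0.804
  outer loop
   vertex 0.8 0.2 1.8
   vertex 1.2 3.4 0.2
   vertex 5.0 2.4 2.6
  endloop
 endfacet
 facet normal -0.534 0.713 0.455
  outer loop
   vertex 3.6 4.6 4.2
   vertex 2.6 5.0 2.4
   vertex 0.2 1.8 4.6
  endloop
 endfacet
 facet normal 0.720 0.645 -0.257
  outer loop
   vertex 3.6 4.6 4.2
   vertex 5.0 2.4 2.6
   vertex 2.6 5.0 2.4
  endloop
 endfacet
 facet normal 0.649 0.559 -0.517
  outer loop
   vertex 2.2 3.8 0.6
   vertex 2.6 5.0 2.4
   vertex 5.0 2.4 2.6
  endloop
 endfacet
 facet normal 0.454 -0.294 -0.841
  outer loop
   vertex 2.2 3.8 0.6
   vertex 5.0 2.4 2.6
   vertex 1.2 3.4 0.2
  endloop
 endfacet
 facet normal -0.123 0.838 -0.531
  outer loop
   vertex 2.2 3.8 0.6
   vertex 1.2 3.4 0.2
   vertex 2.6 5.0 2.4
  endloop
 endfacet
 facet normal 0.393 -0.430 0.813
  outer loop
   vertex 4.0 3.0 3.4
   vertex 0.2 1.8 4.6
   vertex 5.0 2.4 2.6
  endloop
 endfacet
 facet normal 0.379 -0.336 0.862
  outer loop
   vertex 4.0 3.0 3.4
   vertex 3.6 4.6 4.2
   vertex 0.2 1.8 4.6
  endloop
 endfacet
 facet normal 0.485 -0.291 0.825
  outer loop
   vertex 4.0 3.0 3.4
   vertex 5.0 2.4 2.6
   vertex 3.6 4.6 4.2
  endloop
 endfacet
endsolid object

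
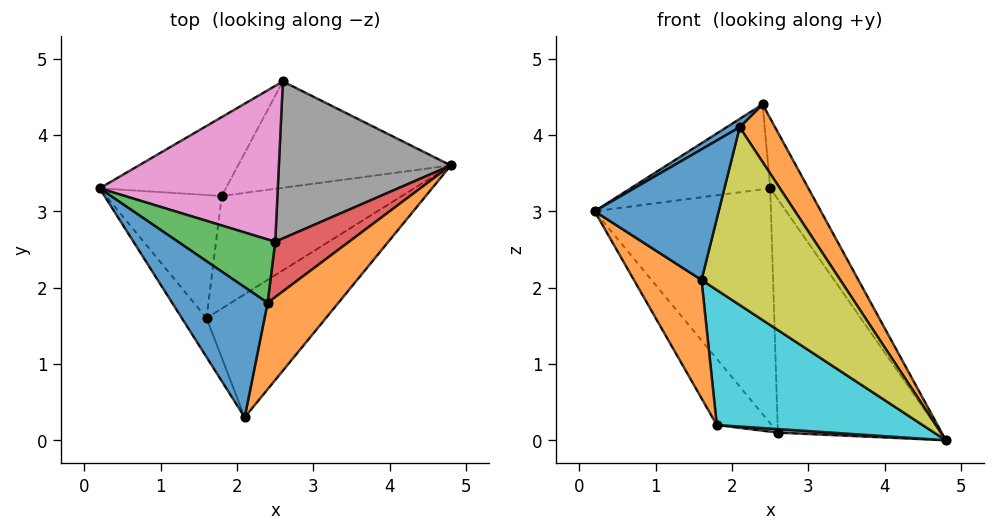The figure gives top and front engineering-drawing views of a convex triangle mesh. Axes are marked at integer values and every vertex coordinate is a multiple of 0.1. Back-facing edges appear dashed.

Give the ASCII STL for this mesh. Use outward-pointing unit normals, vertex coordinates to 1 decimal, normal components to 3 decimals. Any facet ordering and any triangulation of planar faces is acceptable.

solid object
 facet normal -0.562 -0.053 0.826
  outer loop
   vertex 2.4 1.8 4.4
   vertex 0.2 3.3 3.0
   vertex 2.1 0.3 4.1
  endloop
 endfacet
 facet normal 0.889 -0.254 0.381
  outer loop
   vertex 2.4 1.8 4.4
   vertex 2.1 0.3 4.1
   vertex 4.8 3.6 0.0
  endloop
 endfacet
 facet normal 0.164 0.791 0.590
  outer loop
   vertex 2.5 2.6 3.3
   vertex 0.2 3.3 3.0
   vertex 2.4 1.8 4.4
  endloop
 endfacet
 facet normal 0.481 0.688 0.544
  outer loop
   vertex 2.5 2.6 3.3
   vertex 2.4 1.8 4.4
   vertex 4.8 3.6 0.0
  endloop
 endfacet
 facet normal -0.793 0.392 -0.467
  outer loop
   vertex 2.6 4.7 0.1
   vertex 1.8 3.2 0.2
   vertex 0.2 3.3 3.0
  endloop
 endfacet
 facet normal -0.062 -0.033 -0.998
  outer loop
   vertex 2.6 4.7 0.1
   vertex 4.8 3.6 0.0
   vertex 1.8 3.2 0.2
  endloop
 endfacet
 facet normal 0.179 0.820 0.544
  outer loop
   vertex 2.6 4.7 0.1
   vertex 0.2 3.3 3.0
   vertex 2.5 2.6 3.3
  endloop
 endfacet
 facet normal 0.403 0.759 0.511
  outer loop
   vertex 2.6 4.7 0.1
   vertex 2.5 2.6 3.3
   vertex 4.8 3.6 0.0
  endloop
 endfacet
 facet normal 0.139 -0.814 -0.564
  outer loop
   vertex 1.6 1.6 2.1
   vertex 4.8 3.6 0.0
   vertex 2.1 0.3 4.1
  endloop
 endfacet
 facet normal 0.060 -0.767 -0.639
  outer loop
   vertex 1.6 1.6 2.1
   vertex 1.8 3.2 0.2
   vertex 4.8 3.6 0.0
  endloop
 endfacet
 facet normal -0.803 -0.571 -0.170
  outer loop
   vertex 1.6 1.6 2.1
   vertex 2.1 0.3 4.1
   vertex 0.2 3.3 3.0
  endloop
 endfacet
 facet normal -0.794 -0.422 -0.439
  outer loop
   vertex 1.6 1.6 2.1
   vertex 0.2 3.3 3.0
   vertex 1.8 3.2 0.2
  endloop
 endfacet
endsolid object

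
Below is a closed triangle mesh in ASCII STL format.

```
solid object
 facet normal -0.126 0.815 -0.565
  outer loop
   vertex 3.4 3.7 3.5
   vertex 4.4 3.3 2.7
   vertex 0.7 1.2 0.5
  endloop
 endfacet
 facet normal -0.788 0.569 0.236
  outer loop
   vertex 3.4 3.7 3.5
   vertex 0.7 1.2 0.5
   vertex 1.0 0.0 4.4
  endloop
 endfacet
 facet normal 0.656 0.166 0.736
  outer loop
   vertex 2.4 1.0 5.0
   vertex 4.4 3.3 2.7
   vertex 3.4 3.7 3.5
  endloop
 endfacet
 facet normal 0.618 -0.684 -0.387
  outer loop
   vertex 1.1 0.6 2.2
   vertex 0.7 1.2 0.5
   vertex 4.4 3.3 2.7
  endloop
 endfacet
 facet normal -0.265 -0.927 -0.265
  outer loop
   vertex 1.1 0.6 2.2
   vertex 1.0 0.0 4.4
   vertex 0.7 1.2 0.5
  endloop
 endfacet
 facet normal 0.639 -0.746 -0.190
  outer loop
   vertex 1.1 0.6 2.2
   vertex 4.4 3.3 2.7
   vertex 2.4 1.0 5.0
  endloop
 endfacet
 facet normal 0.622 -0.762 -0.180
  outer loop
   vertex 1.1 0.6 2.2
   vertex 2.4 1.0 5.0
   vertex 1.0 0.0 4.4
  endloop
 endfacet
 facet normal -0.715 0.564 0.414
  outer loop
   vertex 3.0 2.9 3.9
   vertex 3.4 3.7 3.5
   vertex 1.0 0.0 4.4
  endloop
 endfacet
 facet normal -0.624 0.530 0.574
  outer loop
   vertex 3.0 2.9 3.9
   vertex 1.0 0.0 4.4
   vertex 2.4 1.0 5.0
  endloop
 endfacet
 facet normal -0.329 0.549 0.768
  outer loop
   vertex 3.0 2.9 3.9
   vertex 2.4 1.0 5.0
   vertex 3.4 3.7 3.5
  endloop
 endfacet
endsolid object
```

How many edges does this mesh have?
15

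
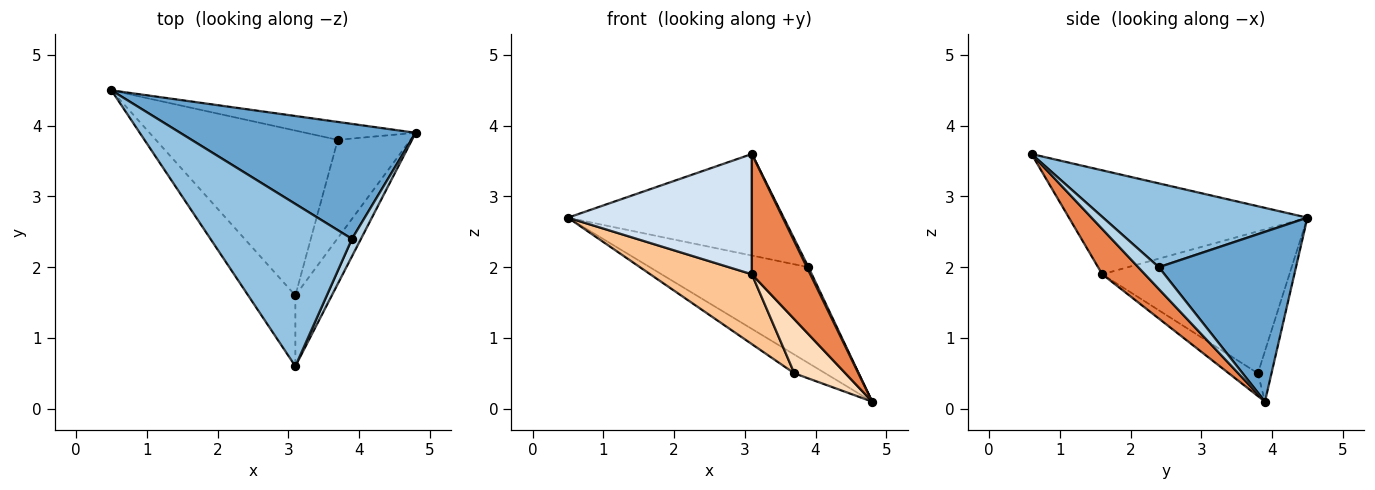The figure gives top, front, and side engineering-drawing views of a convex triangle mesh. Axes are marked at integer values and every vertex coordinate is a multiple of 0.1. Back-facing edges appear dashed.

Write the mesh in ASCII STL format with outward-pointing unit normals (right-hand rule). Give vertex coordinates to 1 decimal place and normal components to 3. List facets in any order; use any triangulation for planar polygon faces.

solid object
 facet normal 0.484 0.560 0.672
  outer loop
   vertex 3.9 2.4 2.0
   vertex 4.8 3.9 0.1
   vertex 0.5 4.5 2.7
  endloop
 endfacet
 facet normal 0.449 0.474 0.758
  outer loop
   vertex 3.9 2.4 2.0
   vertex 0.5 4.5 2.7
   vertex 3.1 0.6 3.6
  endloop
 endfacet
 facet normal 0.922 -0.072 0.380
  outer loop
   vertex 3.9 2.4 2.0
   vertex 3.1 0.6 3.6
   vertex 4.8 3.9 0.1
  endloop
 endfacet
 facet normal -0.745 -0.575 -0.338
  outer loop
   vertex 3.1 1.6 1.9
   vertex 3.1 0.6 3.6
   vertex 0.5 4.5 2.7
  endloop
 endfacet
 facet normal 0.533 -0.730 -0.429
  outer loop
   vertex 3.1 1.6 1.9
   vertex 4.8 3.9 0.1
   vertex 3.1 0.6 3.6
  endloop
 endfacet
 facet normal -0.302 0.689 -0.659
  outer loop
   vertex 3.7 3.8 0.5
   vertex 0.5 4.5 2.7
   vertex 4.8 3.9 0.1
  endloop
 endfacet
 facet normal -0.583 -0.317 -0.748
  outer loop
   vertex 3.7 3.8 0.5
   vertex 3.1 1.6 1.9
   vertex 0.5 4.5 2.7
  endloop
 endfacet
 facet normal -0.265 -0.465 -0.845
  outer loop
   vertex 3.7 3.8 0.5
   vertex 4.8 3.9 0.1
   vertex 3.1 1.6 1.9
  endloop
 endfacet
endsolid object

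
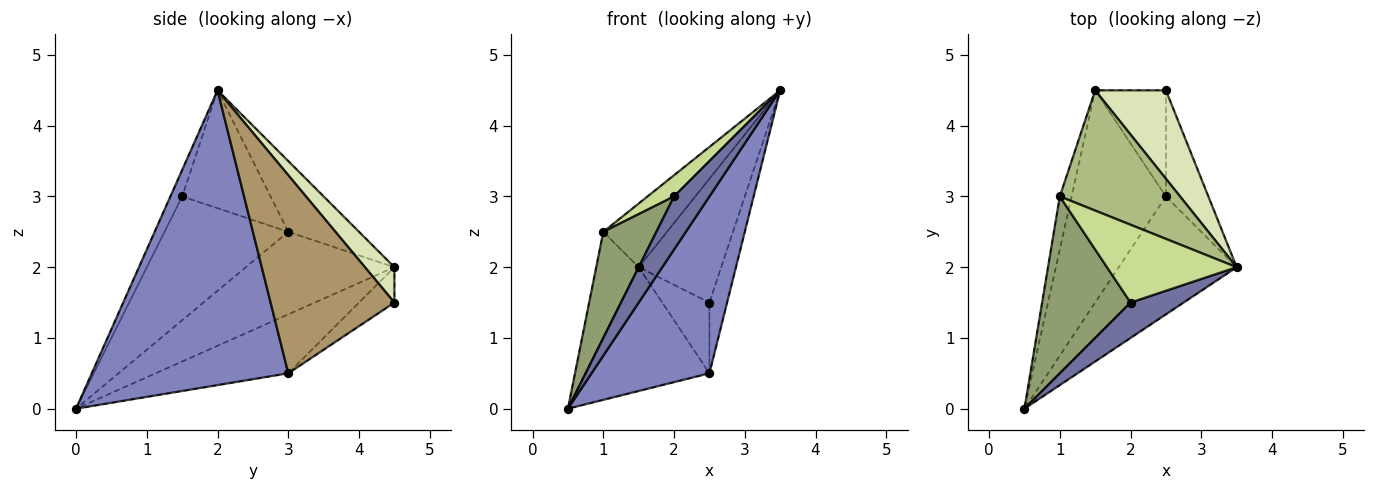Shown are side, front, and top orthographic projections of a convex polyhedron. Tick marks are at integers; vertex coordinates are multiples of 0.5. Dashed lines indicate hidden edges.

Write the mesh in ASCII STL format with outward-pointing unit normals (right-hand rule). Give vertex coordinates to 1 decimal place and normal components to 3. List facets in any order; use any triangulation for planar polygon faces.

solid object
 facet normal -0.267 -0.802 0.535
  outer loop
   vertex 2.0 1.5 3.0
   vertex 0.5 0.0 0.0
   vertex 3.5 2.0 4.5
  endloop
 endfacet
 facet normal 0.811 -0.487 -0.324
  outer loop
   vertex 2.5 3.0 0.5
   vertex 3.5 2.0 4.5
   vertex 0.5 0.0 0.0
  endloop
 endfacet
 facet normal -0.475 0.443 -0.760
  outer loop
   vertex 2.5 3.0 0.5
   vertex 0.5 0.0 0.0
   vertex 1.5 4.5 2.0
  endloop
 endfacet
 facet normal -0.953 0.272 -0.136
  outer loop
   vertex 1.0 3.0 2.5
   vertex 1.5 4.5 2.0
   vertex 0.5 0.0 0.0
  endloop
 endfacet
 facet normal -0.768 -0.329 0.549
  outer loop
   vertex 1.0 3.0 2.5
   vertex 0.5 0.0 0.0
   vertex 2.0 1.5 3.0
  endloop
 endfacet
 facet normal -0.461 0.415 0.784
  outer loop
   vertex 1.0 3.0 2.5
   vertex 3.5 2.0 4.5
   vertex 1.5 4.5 2.0
  endloop
 endfacet
 facet normal -0.659 -0.198 0.725
  outer loop
   vertex 1.0 3.0 2.5
   vertex 2.0 1.5 3.0
   vertex 3.5 2.0 4.5
  endloop
 endfacet
 facet normal 0.279 0.781 0.558
  outer loop
   vertex 2.5 4.5 1.5
   vertex 1.5 4.5 2.0
   vertex 3.5 2.0 4.5
  endloop
 endfacet
 facet normal 0.968 0.138 -0.208
  outer loop
   vertex 2.5 4.5 1.5
   vertex 3.5 2.0 4.5
   vertex 2.5 3.0 0.5
  endloop
 endfacet
 facet normal -0.384 0.512 -0.768
  outer loop
   vertex 2.5 4.5 1.5
   vertex 2.5 3.0 0.5
   vertex 1.5 4.5 2.0
  endloop
 endfacet
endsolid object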